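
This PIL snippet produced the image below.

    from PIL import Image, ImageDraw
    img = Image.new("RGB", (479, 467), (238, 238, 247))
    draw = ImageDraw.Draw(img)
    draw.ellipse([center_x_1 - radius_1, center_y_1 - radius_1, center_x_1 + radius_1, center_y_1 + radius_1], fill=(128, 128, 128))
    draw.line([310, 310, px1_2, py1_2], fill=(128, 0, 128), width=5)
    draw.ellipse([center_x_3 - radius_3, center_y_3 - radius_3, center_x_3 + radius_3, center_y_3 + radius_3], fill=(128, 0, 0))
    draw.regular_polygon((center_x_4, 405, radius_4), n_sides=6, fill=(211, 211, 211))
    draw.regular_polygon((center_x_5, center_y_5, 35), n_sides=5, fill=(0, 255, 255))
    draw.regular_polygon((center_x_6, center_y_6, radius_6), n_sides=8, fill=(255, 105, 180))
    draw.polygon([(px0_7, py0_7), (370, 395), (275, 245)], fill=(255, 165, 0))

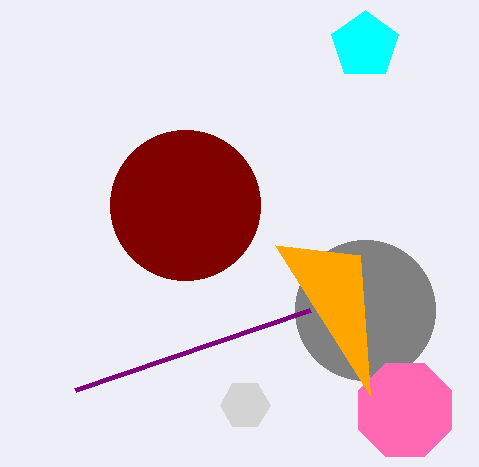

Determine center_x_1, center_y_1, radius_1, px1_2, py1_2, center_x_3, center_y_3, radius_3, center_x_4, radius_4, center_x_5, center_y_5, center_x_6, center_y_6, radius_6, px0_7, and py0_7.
center_x_1 = 365; center_y_1 = 310; radius_1 = 70; px1_2 = 75; py1_2 = 390; center_x_3 = 185; center_y_3 = 205; radius_3 = 75; center_x_4 = 245; radius_4 = 25; center_x_5 = 365; center_y_5 = 45; center_x_6 = 405; center_y_6 = 410; radius_6 = 50; px0_7 = 360; py0_7 = 255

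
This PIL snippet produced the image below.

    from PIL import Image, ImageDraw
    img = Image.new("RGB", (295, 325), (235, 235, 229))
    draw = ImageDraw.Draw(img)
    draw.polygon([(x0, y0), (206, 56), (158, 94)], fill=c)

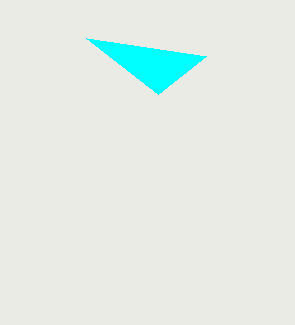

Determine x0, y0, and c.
x0 = 86; y0 = 38; c = 'cyan'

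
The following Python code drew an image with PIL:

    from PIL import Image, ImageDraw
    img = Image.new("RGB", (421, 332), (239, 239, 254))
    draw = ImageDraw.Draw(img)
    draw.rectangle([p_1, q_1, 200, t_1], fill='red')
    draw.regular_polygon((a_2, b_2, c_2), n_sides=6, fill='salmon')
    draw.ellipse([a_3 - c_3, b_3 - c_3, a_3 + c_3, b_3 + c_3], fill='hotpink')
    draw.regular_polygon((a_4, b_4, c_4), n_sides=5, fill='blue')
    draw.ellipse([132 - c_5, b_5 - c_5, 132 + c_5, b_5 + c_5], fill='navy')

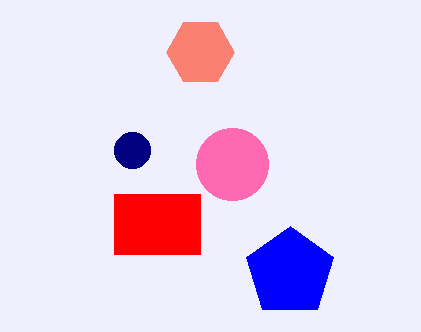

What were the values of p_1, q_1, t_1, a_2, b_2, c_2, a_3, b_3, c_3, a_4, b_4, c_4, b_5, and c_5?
p_1 = 114; q_1 = 194; t_1 = 254; a_2 = 200; b_2 = 52; c_2 = 34; a_3 = 232; b_3 = 164; c_3 = 36; a_4 = 290; b_4 = 272; c_4 = 46; b_5 = 150; c_5 = 18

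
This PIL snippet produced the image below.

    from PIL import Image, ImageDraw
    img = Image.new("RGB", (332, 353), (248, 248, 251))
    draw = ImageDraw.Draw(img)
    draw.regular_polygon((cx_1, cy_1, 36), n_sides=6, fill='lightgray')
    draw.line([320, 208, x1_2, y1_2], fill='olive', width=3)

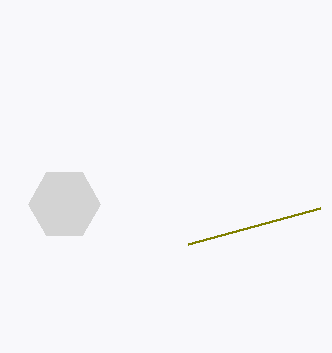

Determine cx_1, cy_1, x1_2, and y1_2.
cx_1 = 64, cy_1 = 204, x1_2 = 188, y1_2 = 244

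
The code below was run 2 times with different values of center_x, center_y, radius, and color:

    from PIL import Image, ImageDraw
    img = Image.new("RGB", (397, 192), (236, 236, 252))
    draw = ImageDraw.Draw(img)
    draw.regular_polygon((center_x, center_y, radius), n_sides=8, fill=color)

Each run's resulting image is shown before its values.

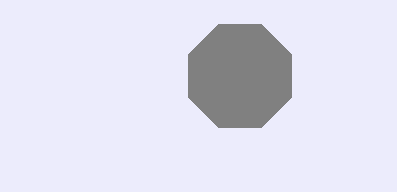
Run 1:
center_x = 240
center_y = 76
radius = 56
color = 'gray'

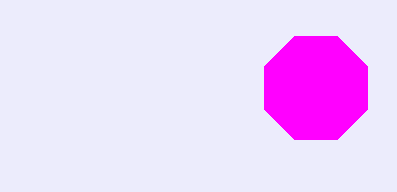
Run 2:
center_x = 316, center_y = 88, radius = 56, color = 'magenta'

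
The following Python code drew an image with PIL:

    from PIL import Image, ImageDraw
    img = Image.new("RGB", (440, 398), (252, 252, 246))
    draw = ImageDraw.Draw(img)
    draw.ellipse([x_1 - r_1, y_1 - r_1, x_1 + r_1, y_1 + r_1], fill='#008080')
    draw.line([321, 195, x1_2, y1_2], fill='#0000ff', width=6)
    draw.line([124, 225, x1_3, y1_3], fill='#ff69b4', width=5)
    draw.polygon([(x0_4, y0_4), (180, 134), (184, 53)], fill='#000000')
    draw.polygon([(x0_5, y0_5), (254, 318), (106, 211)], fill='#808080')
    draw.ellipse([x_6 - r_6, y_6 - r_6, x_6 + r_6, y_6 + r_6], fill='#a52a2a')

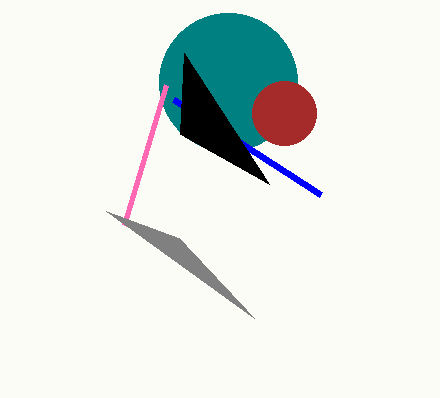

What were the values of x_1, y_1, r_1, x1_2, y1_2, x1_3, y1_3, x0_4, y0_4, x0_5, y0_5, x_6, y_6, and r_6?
x_1 = 228, y_1 = 82, r_1 = 69, x1_2 = 174, y1_2 = 100, x1_3 = 166, y1_3 = 85, x0_4 = 269, y0_4 = 184, x0_5 = 179, y0_5 = 238, x_6 = 284, y_6 = 113, r_6 = 32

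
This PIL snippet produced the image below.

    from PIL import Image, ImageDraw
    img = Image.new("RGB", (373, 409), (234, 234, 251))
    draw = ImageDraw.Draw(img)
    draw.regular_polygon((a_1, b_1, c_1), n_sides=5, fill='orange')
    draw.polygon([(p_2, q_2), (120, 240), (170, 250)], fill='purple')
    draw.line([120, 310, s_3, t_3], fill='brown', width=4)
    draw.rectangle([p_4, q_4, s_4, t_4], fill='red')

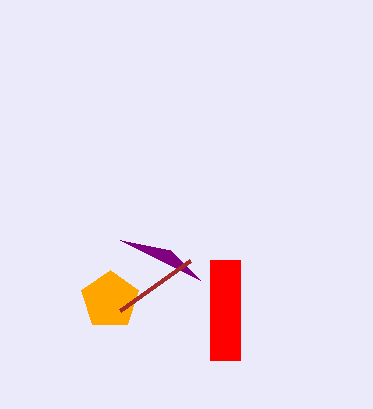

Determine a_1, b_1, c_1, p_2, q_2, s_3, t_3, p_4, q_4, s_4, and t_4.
a_1 = 110
b_1 = 300
c_1 = 30
p_2 = 200
q_2 = 280
s_3 = 190
t_3 = 260
p_4 = 210
q_4 = 260
s_4 = 240
t_4 = 360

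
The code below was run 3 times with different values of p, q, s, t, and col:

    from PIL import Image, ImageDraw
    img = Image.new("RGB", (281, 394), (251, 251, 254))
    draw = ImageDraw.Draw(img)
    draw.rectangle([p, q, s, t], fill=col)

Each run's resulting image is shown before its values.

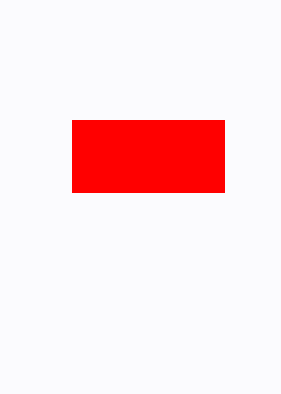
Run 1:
p = 72; q = 120; s = 224; t = 192; col = 'red'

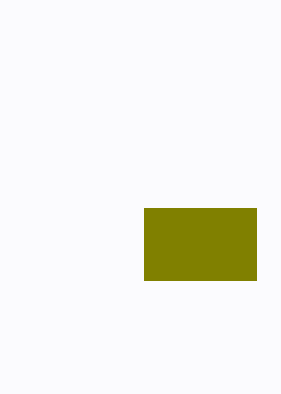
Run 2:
p = 144, q = 208, s = 256, t = 280, col = 'olive'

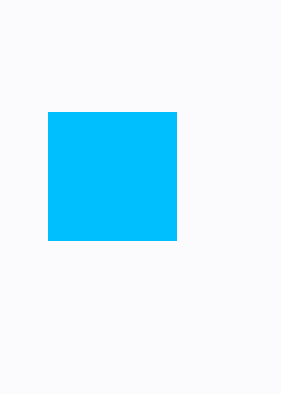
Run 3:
p = 48; q = 112; s = 176; t = 240; col = 'deepskyblue'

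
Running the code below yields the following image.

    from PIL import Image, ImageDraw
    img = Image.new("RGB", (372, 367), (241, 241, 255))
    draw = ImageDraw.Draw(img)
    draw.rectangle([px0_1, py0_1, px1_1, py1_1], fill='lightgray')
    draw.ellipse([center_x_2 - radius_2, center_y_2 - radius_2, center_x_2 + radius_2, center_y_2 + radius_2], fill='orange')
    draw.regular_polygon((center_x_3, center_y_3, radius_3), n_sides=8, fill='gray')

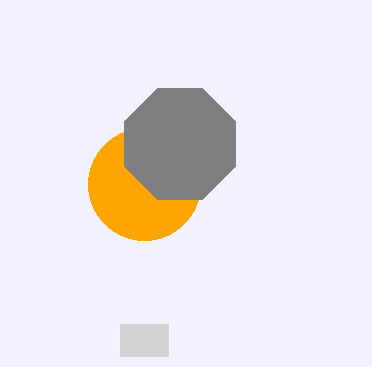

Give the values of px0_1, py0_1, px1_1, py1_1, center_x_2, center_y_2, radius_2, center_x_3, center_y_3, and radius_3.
px0_1 = 120, py0_1 = 324, px1_1 = 168, py1_1 = 356, center_x_2 = 144, center_y_2 = 184, radius_2 = 56, center_x_3 = 180, center_y_3 = 144, radius_3 = 60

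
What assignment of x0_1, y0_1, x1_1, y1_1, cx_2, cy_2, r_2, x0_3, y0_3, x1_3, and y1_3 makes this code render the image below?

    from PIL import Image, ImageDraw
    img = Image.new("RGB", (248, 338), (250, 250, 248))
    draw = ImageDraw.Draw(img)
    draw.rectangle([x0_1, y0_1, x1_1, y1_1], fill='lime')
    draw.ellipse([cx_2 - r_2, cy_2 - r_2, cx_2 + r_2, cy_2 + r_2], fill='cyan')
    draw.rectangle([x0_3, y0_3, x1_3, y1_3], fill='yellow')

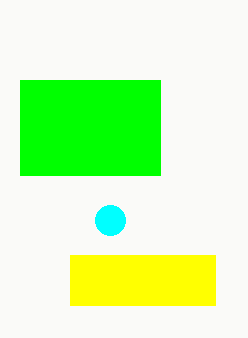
x0_1 = 20, y0_1 = 80, x1_1 = 160, y1_1 = 175, cx_2 = 110, cy_2 = 220, r_2 = 15, x0_3 = 70, y0_3 = 255, x1_3 = 215, y1_3 = 305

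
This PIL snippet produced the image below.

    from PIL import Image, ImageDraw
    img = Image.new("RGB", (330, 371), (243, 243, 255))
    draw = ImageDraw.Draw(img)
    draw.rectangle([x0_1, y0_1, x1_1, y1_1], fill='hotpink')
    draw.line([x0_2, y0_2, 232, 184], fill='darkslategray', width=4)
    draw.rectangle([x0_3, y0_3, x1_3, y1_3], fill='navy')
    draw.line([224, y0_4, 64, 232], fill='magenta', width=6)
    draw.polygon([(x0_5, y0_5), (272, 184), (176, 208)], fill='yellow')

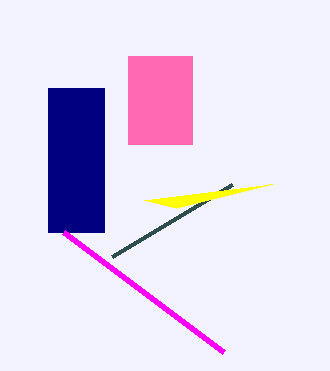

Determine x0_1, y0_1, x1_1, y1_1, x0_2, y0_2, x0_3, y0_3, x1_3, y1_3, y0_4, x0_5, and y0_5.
x0_1 = 128; y0_1 = 56; x1_1 = 192; y1_1 = 144; x0_2 = 112; y0_2 = 256; x0_3 = 48; y0_3 = 88; x1_3 = 104; y1_3 = 232; y0_4 = 352; x0_5 = 144; y0_5 = 200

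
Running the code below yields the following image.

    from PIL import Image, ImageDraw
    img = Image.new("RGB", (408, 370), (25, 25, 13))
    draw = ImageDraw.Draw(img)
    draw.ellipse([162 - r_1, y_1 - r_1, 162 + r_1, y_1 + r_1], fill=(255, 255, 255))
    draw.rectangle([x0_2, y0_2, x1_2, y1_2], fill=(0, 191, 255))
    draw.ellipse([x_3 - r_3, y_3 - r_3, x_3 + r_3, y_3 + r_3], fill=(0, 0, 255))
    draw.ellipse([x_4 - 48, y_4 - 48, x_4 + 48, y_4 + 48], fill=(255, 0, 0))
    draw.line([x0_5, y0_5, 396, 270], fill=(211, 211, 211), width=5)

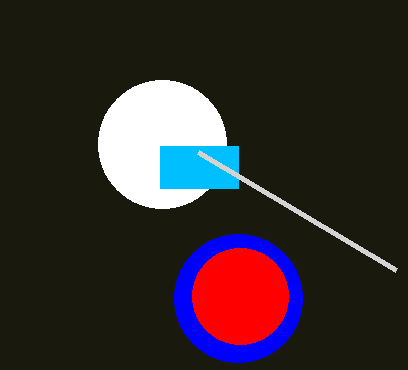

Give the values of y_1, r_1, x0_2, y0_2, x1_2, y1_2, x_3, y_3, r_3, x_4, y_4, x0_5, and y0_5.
y_1 = 144, r_1 = 64, x0_2 = 160, y0_2 = 146, x1_2 = 238, y1_2 = 188, x_3 = 238, y_3 = 298, r_3 = 64, x_4 = 240, y_4 = 296, x0_5 = 198, y0_5 = 152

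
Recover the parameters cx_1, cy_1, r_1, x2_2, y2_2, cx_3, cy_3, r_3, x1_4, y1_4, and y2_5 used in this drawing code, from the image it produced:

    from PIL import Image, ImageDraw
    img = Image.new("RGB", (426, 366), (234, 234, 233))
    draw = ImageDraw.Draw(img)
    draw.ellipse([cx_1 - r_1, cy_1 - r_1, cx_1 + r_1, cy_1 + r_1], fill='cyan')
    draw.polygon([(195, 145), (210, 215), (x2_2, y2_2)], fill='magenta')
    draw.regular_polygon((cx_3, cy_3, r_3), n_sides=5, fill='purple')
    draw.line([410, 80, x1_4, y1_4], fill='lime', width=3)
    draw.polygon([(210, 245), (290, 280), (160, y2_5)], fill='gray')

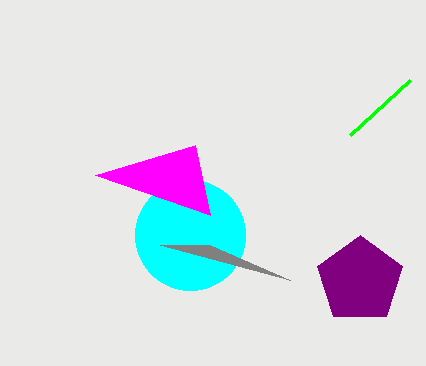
cx_1 = 190, cy_1 = 235, r_1 = 55, x2_2 = 95, y2_2 = 175, cx_3 = 360, cy_3 = 280, r_3 = 45, x1_4 = 350, y1_4 = 135, y2_5 = 245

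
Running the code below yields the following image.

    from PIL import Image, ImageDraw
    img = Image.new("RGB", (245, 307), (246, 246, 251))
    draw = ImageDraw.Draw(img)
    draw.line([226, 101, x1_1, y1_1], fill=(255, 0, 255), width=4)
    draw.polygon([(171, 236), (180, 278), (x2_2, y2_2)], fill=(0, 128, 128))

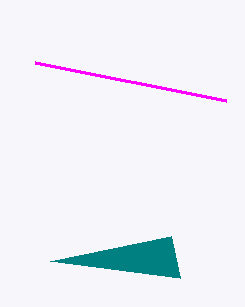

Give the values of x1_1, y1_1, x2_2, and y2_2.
x1_1 = 35; y1_1 = 63; x2_2 = 50; y2_2 = 261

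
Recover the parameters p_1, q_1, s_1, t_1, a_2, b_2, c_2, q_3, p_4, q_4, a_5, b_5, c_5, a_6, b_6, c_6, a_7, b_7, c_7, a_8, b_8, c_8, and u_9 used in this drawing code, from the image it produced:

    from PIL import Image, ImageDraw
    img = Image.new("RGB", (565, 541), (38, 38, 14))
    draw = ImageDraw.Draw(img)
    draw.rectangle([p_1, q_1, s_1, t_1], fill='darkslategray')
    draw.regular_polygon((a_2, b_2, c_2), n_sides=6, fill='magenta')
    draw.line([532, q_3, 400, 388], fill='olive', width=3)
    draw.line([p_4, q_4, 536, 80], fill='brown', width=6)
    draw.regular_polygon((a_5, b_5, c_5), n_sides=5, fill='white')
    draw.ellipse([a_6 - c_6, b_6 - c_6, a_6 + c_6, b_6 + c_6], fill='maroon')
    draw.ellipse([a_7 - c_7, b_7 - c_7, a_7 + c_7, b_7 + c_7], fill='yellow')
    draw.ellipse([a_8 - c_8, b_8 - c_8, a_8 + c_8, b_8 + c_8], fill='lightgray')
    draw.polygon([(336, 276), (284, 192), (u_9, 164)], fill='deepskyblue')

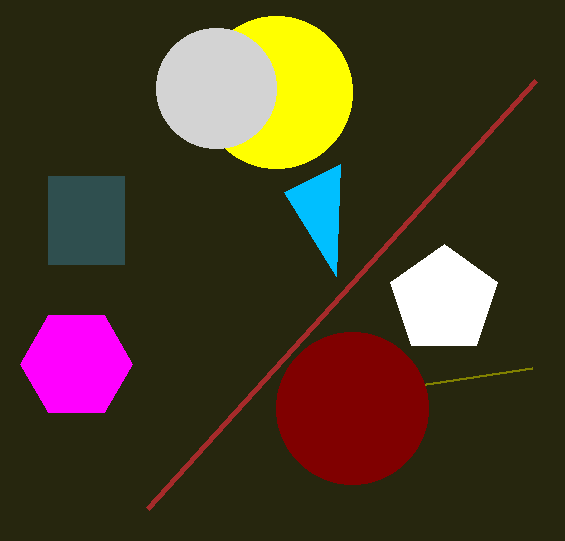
p_1 = 48; q_1 = 176; s_1 = 124; t_1 = 264; a_2 = 76; b_2 = 364; c_2 = 56; q_3 = 368; p_4 = 148; q_4 = 508; a_5 = 444; b_5 = 300; c_5 = 56; a_6 = 352; b_6 = 408; c_6 = 76; a_7 = 276; b_7 = 92; c_7 = 76; a_8 = 216; b_8 = 88; c_8 = 60; u_9 = 340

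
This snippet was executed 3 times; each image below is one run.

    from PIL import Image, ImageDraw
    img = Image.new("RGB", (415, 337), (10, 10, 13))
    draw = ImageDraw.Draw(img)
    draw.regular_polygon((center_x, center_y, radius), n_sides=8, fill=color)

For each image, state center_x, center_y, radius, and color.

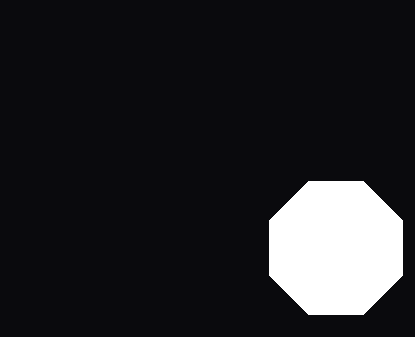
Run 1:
center_x = 336, center_y = 248, radius = 72, color = 'white'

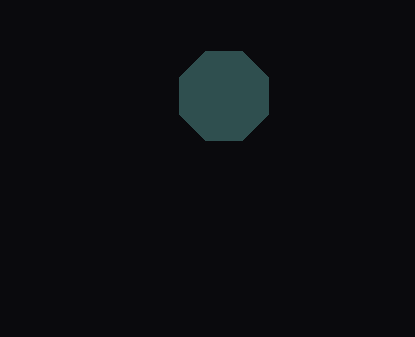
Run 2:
center_x = 224, center_y = 96, radius = 48, color = 'darkslategray'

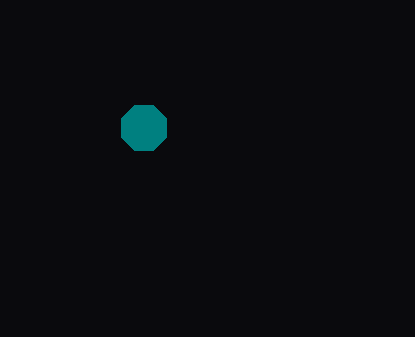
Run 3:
center_x = 144
center_y = 128
radius = 24
color = 'teal'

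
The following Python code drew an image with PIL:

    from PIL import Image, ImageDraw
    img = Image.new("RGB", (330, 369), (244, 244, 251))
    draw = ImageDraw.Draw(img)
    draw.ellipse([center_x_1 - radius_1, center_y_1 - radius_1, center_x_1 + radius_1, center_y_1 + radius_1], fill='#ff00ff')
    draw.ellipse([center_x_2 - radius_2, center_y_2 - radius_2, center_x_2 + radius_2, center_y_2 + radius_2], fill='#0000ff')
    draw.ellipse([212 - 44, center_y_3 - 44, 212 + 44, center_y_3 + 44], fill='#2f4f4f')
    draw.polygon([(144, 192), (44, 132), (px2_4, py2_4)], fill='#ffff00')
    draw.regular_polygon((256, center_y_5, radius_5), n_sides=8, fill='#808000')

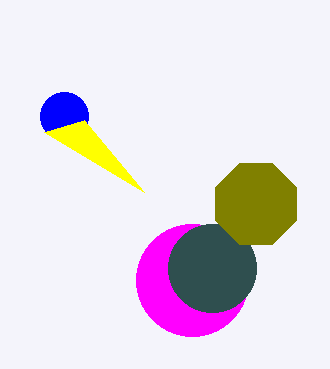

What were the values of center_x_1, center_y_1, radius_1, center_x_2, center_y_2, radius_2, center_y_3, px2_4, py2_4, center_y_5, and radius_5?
center_x_1 = 192; center_y_1 = 280; radius_1 = 56; center_x_2 = 64; center_y_2 = 116; radius_2 = 24; center_y_3 = 268; px2_4 = 84; py2_4 = 120; center_y_5 = 204; radius_5 = 44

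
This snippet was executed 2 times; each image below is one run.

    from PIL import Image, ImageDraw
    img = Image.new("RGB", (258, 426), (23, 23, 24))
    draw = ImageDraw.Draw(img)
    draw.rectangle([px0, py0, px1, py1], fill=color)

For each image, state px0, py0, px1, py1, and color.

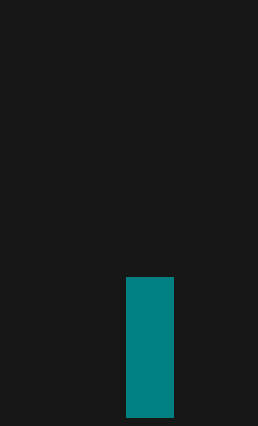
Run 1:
px0 = 126, py0 = 277, px1 = 173, py1 = 417, color = 'teal'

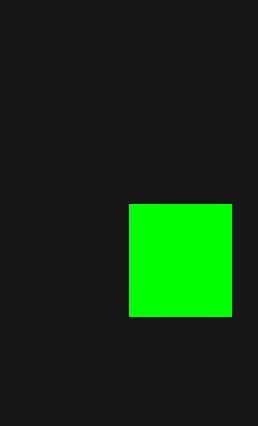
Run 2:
px0 = 129
py0 = 204
px1 = 231
py1 = 316
color = 'lime'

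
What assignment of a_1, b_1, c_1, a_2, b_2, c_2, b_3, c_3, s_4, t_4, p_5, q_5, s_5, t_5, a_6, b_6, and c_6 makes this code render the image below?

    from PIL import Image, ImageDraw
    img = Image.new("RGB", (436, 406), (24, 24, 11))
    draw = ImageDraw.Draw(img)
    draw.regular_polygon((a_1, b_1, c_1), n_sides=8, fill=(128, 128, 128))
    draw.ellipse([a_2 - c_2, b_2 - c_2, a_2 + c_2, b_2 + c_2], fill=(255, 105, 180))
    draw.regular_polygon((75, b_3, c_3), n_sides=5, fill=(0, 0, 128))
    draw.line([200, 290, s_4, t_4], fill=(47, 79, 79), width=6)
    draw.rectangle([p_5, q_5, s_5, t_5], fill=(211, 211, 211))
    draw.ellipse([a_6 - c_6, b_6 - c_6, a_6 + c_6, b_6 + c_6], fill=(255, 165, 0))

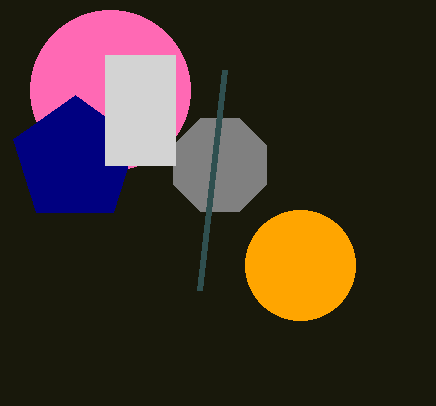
a_1 = 220
b_1 = 165
c_1 = 50
a_2 = 110
b_2 = 90
c_2 = 80
b_3 = 160
c_3 = 65
s_4 = 225
t_4 = 70
p_5 = 105
q_5 = 55
s_5 = 175
t_5 = 165
a_6 = 300
b_6 = 265
c_6 = 55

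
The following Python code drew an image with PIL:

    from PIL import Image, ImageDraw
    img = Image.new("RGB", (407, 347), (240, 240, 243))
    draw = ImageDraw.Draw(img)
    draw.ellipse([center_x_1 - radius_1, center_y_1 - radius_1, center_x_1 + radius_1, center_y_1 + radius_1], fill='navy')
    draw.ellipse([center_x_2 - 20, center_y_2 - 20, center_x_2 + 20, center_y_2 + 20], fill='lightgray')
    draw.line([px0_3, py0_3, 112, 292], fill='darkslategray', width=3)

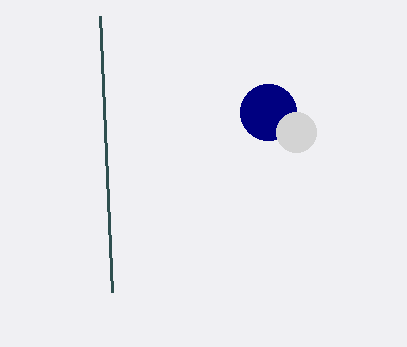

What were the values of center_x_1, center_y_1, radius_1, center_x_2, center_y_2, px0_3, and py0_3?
center_x_1 = 268, center_y_1 = 112, radius_1 = 28, center_x_2 = 296, center_y_2 = 132, px0_3 = 100, py0_3 = 16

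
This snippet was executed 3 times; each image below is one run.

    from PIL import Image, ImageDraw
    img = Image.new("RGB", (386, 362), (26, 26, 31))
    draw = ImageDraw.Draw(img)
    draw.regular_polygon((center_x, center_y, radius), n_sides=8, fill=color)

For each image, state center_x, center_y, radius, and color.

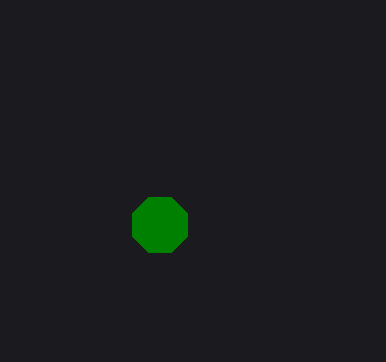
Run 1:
center_x = 160
center_y = 225
radius = 30
color = 'green'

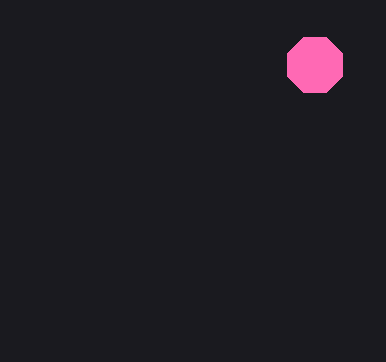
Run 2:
center_x = 315
center_y = 65
radius = 30
color = 'hotpink'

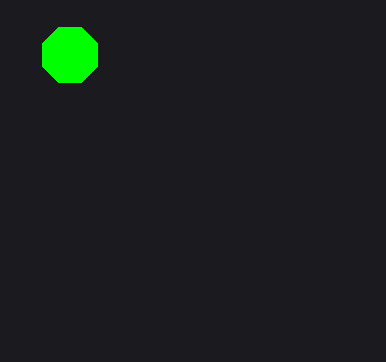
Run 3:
center_x = 70, center_y = 55, radius = 30, color = 'lime'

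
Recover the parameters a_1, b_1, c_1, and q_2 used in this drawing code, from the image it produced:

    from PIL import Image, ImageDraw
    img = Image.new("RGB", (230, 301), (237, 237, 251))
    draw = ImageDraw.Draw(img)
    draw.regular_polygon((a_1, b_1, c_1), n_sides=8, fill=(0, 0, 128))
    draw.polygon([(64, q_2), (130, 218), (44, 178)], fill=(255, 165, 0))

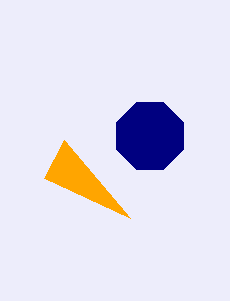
a_1 = 150; b_1 = 136; c_1 = 36; q_2 = 140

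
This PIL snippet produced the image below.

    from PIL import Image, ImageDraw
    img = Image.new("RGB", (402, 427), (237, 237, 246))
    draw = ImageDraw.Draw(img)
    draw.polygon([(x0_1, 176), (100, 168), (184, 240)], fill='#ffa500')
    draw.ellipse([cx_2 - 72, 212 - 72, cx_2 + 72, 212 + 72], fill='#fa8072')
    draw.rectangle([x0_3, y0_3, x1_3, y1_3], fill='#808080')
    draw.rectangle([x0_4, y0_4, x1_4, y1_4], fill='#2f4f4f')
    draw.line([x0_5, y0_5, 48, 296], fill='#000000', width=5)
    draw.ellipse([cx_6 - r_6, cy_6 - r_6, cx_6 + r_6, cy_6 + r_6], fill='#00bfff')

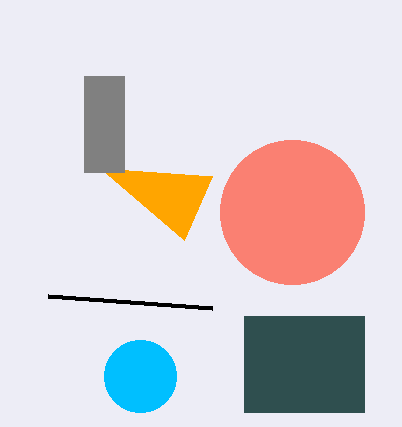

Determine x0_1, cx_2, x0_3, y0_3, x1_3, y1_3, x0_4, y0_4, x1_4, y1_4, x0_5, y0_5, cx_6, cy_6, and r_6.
x0_1 = 212, cx_2 = 292, x0_3 = 84, y0_3 = 76, x1_3 = 124, y1_3 = 172, x0_4 = 244, y0_4 = 316, x1_4 = 364, y1_4 = 412, x0_5 = 212, y0_5 = 308, cx_6 = 140, cy_6 = 376, r_6 = 36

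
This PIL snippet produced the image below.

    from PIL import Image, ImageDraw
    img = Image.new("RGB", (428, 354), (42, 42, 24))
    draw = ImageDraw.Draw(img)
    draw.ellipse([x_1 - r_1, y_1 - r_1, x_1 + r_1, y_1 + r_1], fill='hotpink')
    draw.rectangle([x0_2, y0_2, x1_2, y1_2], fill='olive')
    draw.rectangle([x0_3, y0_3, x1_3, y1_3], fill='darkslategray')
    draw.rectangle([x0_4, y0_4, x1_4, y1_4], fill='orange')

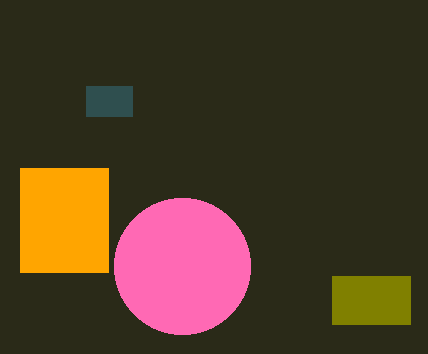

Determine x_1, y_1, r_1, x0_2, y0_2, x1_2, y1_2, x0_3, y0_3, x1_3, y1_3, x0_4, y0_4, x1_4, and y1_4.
x_1 = 182; y_1 = 266; r_1 = 68; x0_2 = 332; y0_2 = 276; x1_2 = 410; y1_2 = 324; x0_3 = 86; y0_3 = 86; x1_3 = 132; y1_3 = 116; x0_4 = 20; y0_4 = 168; x1_4 = 108; y1_4 = 272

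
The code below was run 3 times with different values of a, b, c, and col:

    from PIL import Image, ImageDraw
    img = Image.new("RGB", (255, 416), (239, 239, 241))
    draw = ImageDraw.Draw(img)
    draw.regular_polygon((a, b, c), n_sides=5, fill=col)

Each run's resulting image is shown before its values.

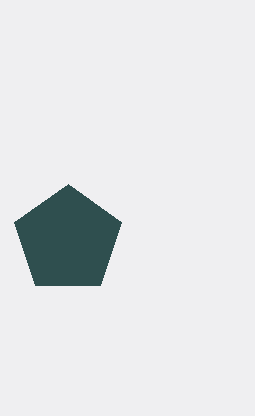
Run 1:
a = 68; b = 240; c = 56; col = 'darkslategray'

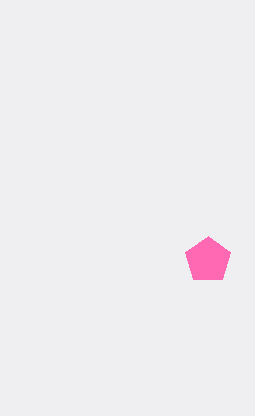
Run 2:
a = 208, b = 260, c = 24, col = 'hotpink'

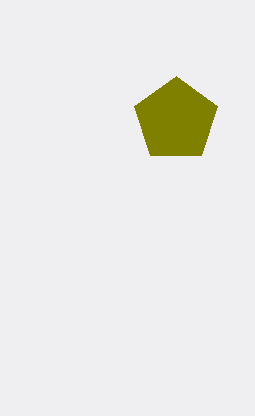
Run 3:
a = 176; b = 120; c = 44; col = 'olive'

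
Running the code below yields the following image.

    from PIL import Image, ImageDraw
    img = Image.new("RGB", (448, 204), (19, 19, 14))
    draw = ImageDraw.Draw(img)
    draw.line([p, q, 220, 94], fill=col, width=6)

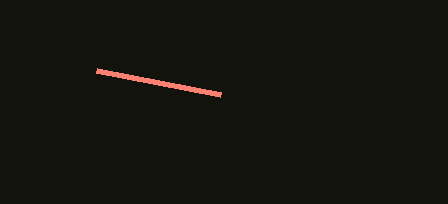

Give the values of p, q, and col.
p = 96; q = 70; col = 'salmon'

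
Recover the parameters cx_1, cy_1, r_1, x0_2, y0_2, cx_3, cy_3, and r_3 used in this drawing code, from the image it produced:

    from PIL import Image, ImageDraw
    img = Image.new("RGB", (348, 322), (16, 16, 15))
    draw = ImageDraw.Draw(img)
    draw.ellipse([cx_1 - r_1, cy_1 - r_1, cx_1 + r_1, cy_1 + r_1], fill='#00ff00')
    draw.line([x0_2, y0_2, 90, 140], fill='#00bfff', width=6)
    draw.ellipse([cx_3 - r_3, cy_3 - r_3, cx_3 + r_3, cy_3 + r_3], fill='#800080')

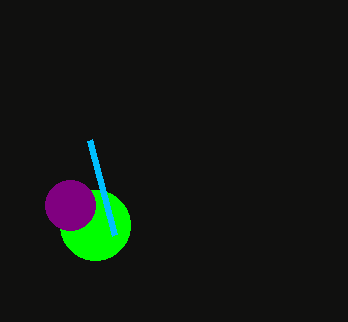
cx_1 = 95, cy_1 = 225, r_1 = 35, x0_2 = 115, y0_2 = 235, cx_3 = 70, cy_3 = 205, r_3 = 25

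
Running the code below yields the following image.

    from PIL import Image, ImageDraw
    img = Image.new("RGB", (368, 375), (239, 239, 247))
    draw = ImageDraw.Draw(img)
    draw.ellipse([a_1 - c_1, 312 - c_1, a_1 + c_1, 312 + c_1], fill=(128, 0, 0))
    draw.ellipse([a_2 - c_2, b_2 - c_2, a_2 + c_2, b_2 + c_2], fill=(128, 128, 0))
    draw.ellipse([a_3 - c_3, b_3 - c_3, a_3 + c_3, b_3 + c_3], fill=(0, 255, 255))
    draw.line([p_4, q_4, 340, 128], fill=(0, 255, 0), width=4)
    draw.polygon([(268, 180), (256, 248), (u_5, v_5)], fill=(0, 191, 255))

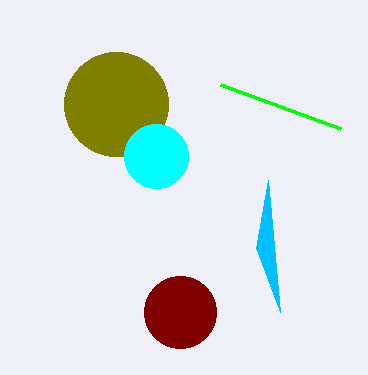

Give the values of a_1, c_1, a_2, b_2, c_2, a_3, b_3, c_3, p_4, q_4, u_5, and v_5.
a_1 = 180; c_1 = 36; a_2 = 116; b_2 = 104; c_2 = 52; a_3 = 156; b_3 = 156; c_3 = 32; p_4 = 220; q_4 = 84; u_5 = 280; v_5 = 312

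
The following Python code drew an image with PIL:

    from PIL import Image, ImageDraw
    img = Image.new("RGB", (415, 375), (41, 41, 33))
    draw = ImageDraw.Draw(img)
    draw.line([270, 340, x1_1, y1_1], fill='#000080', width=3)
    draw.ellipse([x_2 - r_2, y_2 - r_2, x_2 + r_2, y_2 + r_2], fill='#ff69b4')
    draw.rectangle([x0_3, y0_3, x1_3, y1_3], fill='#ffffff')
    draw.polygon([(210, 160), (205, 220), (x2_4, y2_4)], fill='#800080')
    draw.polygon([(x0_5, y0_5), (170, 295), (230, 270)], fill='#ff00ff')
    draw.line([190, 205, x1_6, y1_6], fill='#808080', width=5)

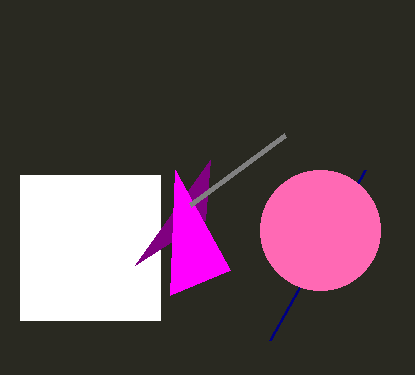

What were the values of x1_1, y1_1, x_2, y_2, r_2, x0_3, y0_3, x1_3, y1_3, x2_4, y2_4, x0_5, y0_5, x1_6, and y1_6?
x1_1 = 365; y1_1 = 170; x_2 = 320; y_2 = 230; r_2 = 60; x0_3 = 20; y0_3 = 175; x1_3 = 160; y1_3 = 320; x2_4 = 135; y2_4 = 265; x0_5 = 175; y0_5 = 170; x1_6 = 285; y1_6 = 135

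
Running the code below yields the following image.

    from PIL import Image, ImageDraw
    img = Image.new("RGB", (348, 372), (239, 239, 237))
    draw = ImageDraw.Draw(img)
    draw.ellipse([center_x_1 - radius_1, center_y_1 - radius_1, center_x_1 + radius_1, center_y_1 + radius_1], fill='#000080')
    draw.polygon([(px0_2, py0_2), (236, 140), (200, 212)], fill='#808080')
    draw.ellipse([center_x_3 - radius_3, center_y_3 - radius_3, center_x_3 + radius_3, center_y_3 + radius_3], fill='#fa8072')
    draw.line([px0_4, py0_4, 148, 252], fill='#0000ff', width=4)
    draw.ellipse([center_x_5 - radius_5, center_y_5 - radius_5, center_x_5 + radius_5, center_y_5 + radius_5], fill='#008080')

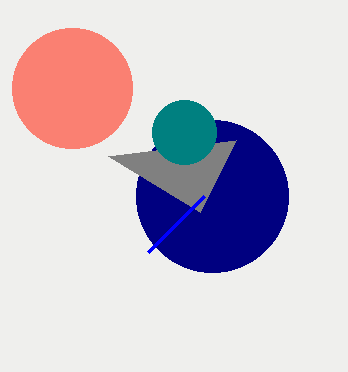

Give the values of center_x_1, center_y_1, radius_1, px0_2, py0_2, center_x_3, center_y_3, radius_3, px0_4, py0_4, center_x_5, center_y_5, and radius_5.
center_x_1 = 212, center_y_1 = 196, radius_1 = 76, px0_2 = 108, py0_2 = 156, center_x_3 = 72, center_y_3 = 88, radius_3 = 60, px0_4 = 204, py0_4 = 196, center_x_5 = 184, center_y_5 = 132, radius_5 = 32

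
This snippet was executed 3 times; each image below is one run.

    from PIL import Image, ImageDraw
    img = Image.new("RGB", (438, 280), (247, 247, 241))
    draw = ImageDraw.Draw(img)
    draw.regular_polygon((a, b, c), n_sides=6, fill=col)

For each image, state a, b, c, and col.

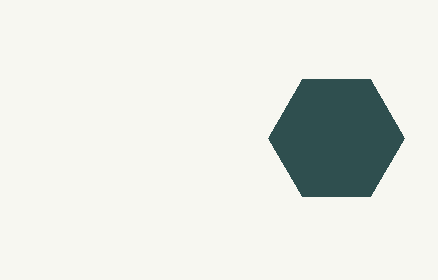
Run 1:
a = 336; b = 138; c = 68; col = 'darkslategray'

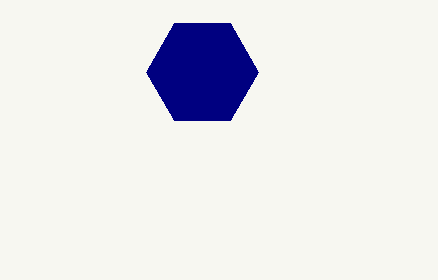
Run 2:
a = 202; b = 72; c = 56; col = 'navy'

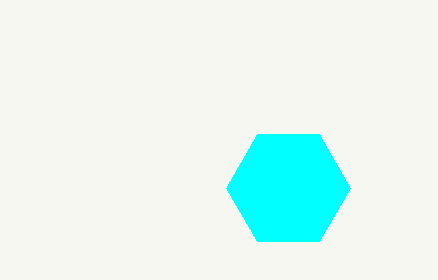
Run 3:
a = 288, b = 188, c = 62, col = 'cyan'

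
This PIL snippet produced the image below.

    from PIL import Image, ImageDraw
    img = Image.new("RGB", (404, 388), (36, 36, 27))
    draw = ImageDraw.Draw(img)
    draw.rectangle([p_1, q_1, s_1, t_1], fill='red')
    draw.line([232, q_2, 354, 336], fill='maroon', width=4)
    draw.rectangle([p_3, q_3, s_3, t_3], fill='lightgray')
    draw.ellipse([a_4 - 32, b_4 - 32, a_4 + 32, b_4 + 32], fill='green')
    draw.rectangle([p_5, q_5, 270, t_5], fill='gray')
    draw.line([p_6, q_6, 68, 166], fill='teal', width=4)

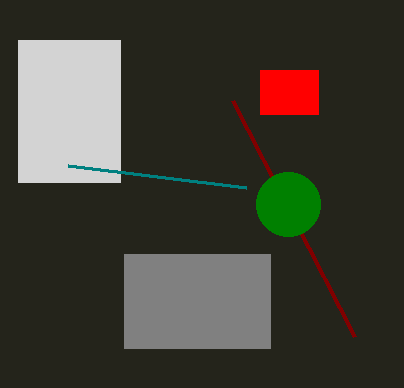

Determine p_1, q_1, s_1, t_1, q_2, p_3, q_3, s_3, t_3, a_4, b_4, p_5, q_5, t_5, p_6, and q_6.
p_1 = 260
q_1 = 70
s_1 = 318
t_1 = 114
q_2 = 100
p_3 = 18
q_3 = 40
s_3 = 120
t_3 = 182
a_4 = 288
b_4 = 204
p_5 = 124
q_5 = 254
t_5 = 348
p_6 = 246
q_6 = 188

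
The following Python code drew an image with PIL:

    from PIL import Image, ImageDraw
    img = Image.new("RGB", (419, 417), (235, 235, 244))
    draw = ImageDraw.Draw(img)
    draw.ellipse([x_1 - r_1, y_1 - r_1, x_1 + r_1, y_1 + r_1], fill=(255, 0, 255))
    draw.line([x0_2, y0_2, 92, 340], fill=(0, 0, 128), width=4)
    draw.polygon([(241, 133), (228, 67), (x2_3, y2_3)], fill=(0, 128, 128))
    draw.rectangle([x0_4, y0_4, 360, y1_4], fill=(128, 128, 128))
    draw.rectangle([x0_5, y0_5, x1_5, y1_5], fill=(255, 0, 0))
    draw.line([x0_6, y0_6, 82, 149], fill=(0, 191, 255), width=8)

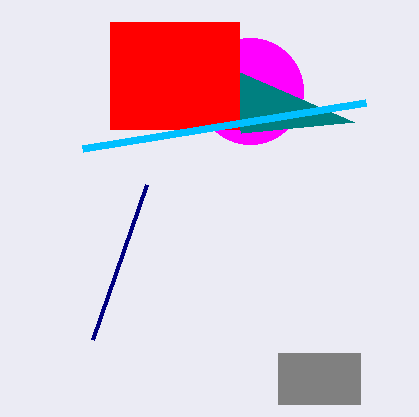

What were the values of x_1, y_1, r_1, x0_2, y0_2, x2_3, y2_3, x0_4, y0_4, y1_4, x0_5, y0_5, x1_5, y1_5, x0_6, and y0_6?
x_1 = 250, y_1 = 91, r_1 = 53, x0_2 = 146, y0_2 = 185, x2_3 = 354, y2_3 = 122, x0_4 = 278, y0_4 = 353, y1_4 = 404, x0_5 = 110, y0_5 = 22, x1_5 = 239, y1_5 = 129, x0_6 = 365, y0_6 = 103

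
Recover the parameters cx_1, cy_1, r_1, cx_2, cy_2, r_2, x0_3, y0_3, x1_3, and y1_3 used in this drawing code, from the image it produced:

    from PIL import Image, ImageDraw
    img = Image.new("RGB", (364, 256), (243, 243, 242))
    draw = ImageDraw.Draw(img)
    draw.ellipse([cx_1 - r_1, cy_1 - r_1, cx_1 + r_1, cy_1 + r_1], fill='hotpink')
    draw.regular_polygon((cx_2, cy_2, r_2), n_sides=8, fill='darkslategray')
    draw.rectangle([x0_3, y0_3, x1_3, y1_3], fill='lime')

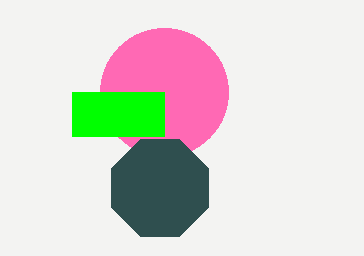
cx_1 = 164
cy_1 = 92
r_1 = 64
cx_2 = 160
cy_2 = 188
r_2 = 52
x0_3 = 72
y0_3 = 92
x1_3 = 164
y1_3 = 136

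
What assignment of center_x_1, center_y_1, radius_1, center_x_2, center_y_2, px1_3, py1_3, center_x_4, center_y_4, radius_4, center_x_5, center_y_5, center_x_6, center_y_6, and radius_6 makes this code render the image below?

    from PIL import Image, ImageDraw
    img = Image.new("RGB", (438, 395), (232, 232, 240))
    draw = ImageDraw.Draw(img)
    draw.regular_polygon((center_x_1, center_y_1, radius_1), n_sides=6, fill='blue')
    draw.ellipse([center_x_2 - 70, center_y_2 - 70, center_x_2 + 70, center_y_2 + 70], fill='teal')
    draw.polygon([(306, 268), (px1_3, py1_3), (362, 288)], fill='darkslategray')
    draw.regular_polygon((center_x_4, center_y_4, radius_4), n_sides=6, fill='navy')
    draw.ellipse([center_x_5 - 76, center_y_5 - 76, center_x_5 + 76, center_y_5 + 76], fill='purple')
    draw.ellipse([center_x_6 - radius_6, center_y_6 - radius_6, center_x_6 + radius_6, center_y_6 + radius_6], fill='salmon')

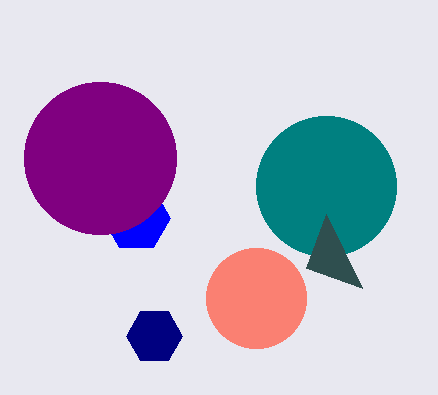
center_x_1 = 136; center_y_1 = 218; radius_1 = 34; center_x_2 = 326; center_y_2 = 186; px1_3 = 326; py1_3 = 214; center_x_4 = 154; center_y_4 = 336; radius_4 = 28; center_x_5 = 100; center_y_5 = 158; center_x_6 = 256; center_y_6 = 298; radius_6 = 50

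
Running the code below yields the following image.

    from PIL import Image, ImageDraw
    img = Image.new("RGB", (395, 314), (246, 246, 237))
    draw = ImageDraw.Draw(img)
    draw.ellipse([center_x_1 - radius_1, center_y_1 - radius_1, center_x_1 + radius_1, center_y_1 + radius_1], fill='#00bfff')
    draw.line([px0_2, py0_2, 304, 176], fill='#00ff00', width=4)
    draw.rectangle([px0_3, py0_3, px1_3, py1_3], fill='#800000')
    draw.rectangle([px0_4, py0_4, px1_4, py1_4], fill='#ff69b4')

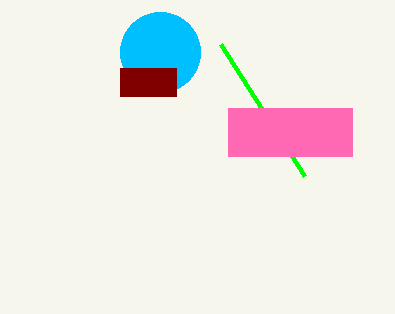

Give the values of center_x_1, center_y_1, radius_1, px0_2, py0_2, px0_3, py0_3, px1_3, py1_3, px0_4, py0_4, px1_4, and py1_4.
center_x_1 = 160
center_y_1 = 52
radius_1 = 40
px0_2 = 220
py0_2 = 44
px0_3 = 120
py0_3 = 68
px1_3 = 176
py1_3 = 96
px0_4 = 228
py0_4 = 108
px1_4 = 352
py1_4 = 156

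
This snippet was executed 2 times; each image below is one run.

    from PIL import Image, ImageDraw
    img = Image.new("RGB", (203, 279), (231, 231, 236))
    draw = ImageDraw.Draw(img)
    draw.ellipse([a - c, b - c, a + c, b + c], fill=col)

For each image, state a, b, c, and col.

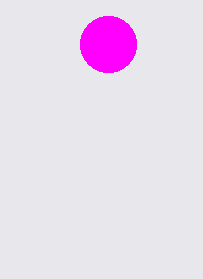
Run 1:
a = 108; b = 44; c = 28; col = 'magenta'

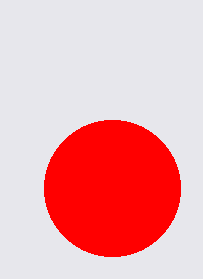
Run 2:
a = 112, b = 188, c = 68, col = 'red'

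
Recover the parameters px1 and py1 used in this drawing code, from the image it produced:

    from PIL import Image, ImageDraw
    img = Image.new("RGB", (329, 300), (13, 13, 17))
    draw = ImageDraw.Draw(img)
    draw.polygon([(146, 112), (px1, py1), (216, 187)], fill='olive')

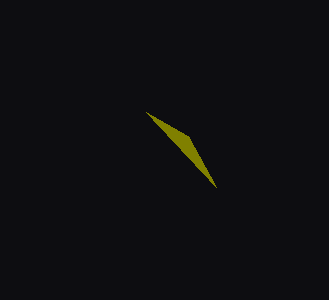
px1 = 188, py1 = 136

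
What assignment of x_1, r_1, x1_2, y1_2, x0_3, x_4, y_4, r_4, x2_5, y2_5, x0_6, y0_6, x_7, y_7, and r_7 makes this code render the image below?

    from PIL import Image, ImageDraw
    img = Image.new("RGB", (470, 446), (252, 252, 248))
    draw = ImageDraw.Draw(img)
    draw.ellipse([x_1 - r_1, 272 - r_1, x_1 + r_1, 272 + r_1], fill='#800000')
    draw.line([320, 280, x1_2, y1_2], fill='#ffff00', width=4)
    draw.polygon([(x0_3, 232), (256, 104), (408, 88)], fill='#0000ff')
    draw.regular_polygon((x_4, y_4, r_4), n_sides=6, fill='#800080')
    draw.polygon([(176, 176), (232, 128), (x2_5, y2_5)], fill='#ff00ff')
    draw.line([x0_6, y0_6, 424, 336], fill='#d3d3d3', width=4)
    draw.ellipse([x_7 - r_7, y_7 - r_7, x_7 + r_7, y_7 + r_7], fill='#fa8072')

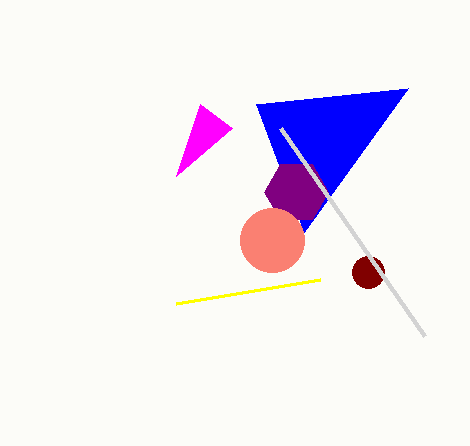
x_1 = 368; r_1 = 16; x1_2 = 176; y1_2 = 304; x0_3 = 304; x_4 = 296; y_4 = 192; r_4 = 32; x2_5 = 200; y2_5 = 104; x0_6 = 280; y0_6 = 128; x_7 = 272; y_7 = 240; r_7 = 32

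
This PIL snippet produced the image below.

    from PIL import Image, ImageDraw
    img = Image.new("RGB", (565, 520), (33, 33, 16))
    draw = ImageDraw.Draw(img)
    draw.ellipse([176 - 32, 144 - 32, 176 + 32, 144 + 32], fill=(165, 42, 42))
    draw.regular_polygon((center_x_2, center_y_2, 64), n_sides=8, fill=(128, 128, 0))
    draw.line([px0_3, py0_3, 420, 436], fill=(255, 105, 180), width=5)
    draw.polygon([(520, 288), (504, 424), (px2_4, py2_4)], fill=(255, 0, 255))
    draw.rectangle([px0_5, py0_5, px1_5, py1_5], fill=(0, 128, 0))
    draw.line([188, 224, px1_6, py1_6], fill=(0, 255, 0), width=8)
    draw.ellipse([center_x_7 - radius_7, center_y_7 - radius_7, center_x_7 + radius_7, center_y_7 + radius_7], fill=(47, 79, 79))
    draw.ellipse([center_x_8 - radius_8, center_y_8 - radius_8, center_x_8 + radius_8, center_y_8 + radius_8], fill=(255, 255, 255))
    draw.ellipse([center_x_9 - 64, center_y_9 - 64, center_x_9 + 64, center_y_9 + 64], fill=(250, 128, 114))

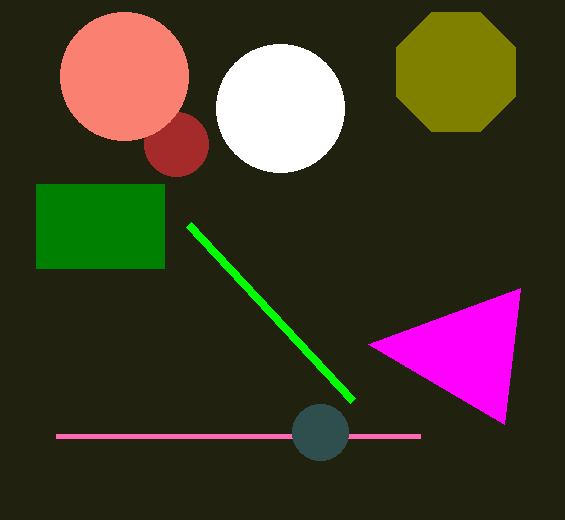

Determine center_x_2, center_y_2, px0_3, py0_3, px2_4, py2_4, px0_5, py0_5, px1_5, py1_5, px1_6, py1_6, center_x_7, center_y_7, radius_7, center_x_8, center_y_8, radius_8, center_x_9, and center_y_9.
center_x_2 = 456
center_y_2 = 72
px0_3 = 56
py0_3 = 436
px2_4 = 368
py2_4 = 344
px0_5 = 36
py0_5 = 184
px1_5 = 164
py1_5 = 268
px1_6 = 352
py1_6 = 400
center_x_7 = 320
center_y_7 = 432
radius_7 = 28
center_x_8 = 280
center_y_8 = 108
radius_8 = 64
center_x_9 = 124
center_y_9 = 76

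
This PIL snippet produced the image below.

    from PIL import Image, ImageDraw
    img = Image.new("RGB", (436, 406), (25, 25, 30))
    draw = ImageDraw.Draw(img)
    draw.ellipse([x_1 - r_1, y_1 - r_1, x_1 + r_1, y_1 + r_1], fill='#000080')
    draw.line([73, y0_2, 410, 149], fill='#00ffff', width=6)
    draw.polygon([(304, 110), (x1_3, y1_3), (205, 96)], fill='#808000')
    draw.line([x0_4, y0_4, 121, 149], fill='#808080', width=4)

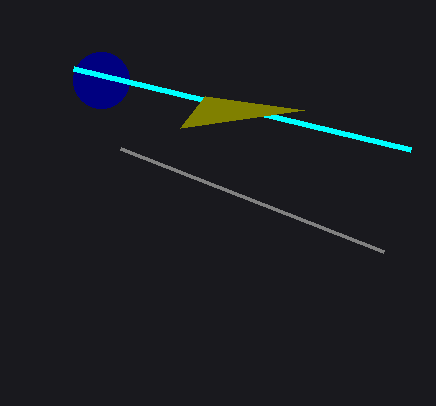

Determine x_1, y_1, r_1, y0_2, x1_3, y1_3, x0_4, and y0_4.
x_1 = 101; y_1 = 80; r_1 = 28; y0_2 = 68; x1_3 = 180; y1_3 = 128; x0_4 = 384; y0_4 = 252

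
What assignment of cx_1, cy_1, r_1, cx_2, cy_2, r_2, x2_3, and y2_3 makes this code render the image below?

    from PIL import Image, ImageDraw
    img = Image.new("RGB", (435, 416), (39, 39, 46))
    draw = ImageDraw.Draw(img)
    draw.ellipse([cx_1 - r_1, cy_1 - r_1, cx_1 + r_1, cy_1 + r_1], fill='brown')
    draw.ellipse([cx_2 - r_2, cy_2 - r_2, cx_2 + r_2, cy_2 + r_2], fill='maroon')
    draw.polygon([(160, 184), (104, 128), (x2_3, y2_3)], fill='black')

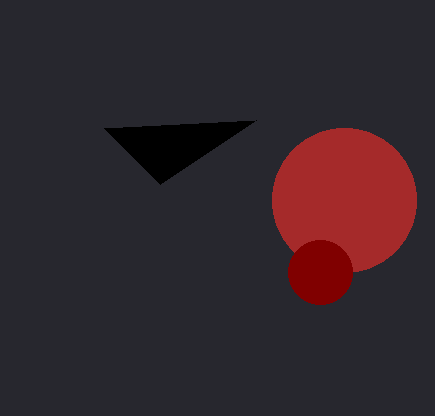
cx_1 = 344, cy_1 = 200, r_1 = 72, cx_2 = 320, cy_2 = 272, r_2 = 32, x2_3 = 256, y2_3 = 120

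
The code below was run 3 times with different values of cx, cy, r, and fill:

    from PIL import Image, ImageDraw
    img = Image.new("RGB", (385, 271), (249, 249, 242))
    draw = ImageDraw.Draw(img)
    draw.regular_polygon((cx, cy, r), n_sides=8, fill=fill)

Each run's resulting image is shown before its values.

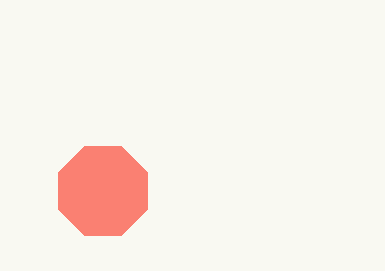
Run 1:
cx = 103; cy = 191; r = 48; fill = 'salmon'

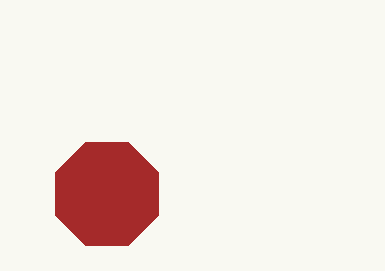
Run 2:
cx = 107, cy = 194, r = 56, fill = 'brown'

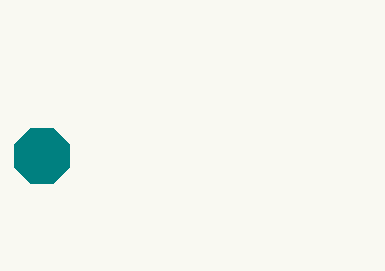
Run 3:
cx = 42
cy = 156
r = 30
fill = 'teal'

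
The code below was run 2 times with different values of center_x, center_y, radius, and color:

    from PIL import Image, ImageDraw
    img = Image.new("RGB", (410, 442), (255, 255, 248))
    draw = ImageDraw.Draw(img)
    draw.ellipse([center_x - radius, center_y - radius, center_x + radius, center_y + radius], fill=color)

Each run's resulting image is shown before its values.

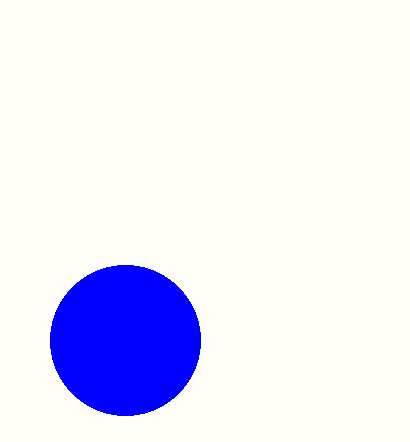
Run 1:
center_x = 125; center_y = 340; radius = 75; color = 'blue'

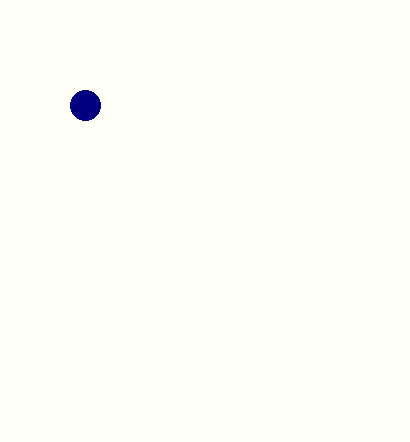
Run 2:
center_x = 85, center_y = 105, radius = 15, color = 'navy'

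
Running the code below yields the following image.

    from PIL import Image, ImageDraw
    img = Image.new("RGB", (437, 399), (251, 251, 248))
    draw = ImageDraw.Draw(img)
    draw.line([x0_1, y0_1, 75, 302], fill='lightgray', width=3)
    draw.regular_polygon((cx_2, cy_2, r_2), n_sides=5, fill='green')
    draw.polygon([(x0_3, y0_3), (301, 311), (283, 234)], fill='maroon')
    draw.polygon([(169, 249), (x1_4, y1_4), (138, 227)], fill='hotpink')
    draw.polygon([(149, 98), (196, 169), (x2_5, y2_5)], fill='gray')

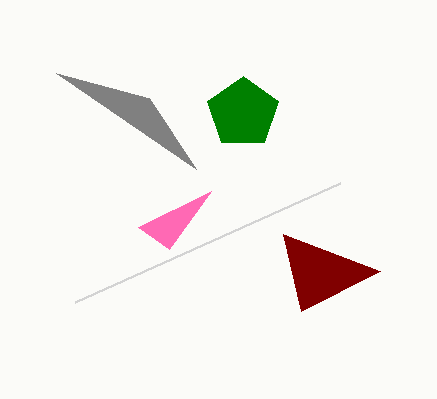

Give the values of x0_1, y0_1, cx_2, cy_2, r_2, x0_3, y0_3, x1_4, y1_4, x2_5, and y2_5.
x0_1 = 340
y0_1 = 183
cx_2 = 243
cy_2 = 113
r_2 = 37
x0_3 = 380
y0_3 = 271
x1_4 = 211
y1_4 = 191
x2_5 = 56
y2_5 = 73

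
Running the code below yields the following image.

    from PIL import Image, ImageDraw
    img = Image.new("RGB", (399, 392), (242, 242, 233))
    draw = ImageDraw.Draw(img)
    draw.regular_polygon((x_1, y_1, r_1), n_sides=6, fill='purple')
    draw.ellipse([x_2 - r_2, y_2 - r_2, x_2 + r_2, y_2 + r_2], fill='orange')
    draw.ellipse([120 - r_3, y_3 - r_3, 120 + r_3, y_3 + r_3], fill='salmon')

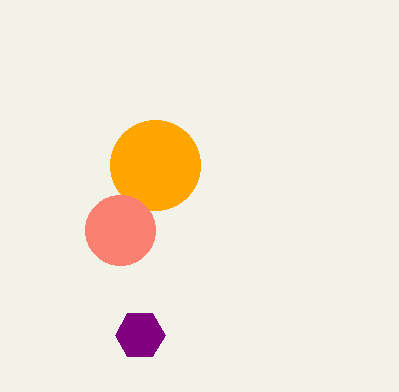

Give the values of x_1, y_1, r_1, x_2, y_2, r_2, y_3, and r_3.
x_1 = 140
y_1 = 335
r_1 = 25
x_2 = 155
y_2 = 165
r_2 = 45
y_3 = 230
r_3 = 35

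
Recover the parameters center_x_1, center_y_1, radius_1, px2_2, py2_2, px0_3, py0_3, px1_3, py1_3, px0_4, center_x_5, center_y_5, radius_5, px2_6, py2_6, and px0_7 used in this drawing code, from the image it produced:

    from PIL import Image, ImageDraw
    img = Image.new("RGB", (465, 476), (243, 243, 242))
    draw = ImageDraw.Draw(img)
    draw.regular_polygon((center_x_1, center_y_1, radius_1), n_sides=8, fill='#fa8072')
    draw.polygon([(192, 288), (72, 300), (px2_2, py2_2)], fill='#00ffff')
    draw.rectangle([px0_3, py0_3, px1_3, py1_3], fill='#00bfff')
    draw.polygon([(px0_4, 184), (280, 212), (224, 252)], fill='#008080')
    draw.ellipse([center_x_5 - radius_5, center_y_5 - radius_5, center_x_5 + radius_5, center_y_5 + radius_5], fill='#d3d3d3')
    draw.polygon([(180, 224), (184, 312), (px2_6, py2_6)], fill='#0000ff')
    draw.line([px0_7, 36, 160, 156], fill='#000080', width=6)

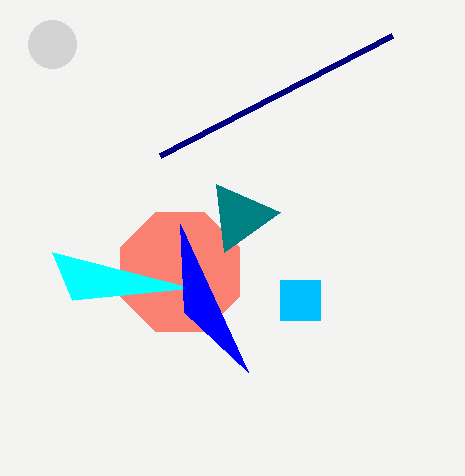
center_x_1 = 180; center_y_1 = 272; radius_1 = 64; px2_2 = 52; py2_2 = 252; px0_3 = 280; py0_3 = 280; px1_3 = 320; py1_3 = 320; px0_4 = 216; center_x_5 = 52; center_y_5 = 44; radius_5 = 24; px2_6 = 248; py2_6 = 372; px0_7 = 392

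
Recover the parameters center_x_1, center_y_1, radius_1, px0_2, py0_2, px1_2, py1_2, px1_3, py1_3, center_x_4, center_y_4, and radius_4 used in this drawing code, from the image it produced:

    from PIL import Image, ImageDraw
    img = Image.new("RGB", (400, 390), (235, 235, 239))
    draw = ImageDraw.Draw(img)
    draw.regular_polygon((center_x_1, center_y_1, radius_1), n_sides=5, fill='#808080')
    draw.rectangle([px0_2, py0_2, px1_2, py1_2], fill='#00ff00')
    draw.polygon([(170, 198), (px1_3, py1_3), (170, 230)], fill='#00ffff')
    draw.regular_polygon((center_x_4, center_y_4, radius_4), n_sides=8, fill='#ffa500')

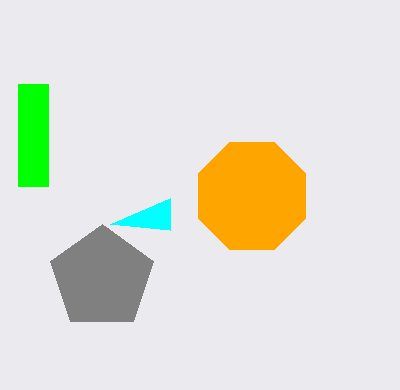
center_x_1 = 102, center_y_1 = 278, radius_1 = 54, px0_2 = 18, py0_2 = 84, px1_2 = 48, py1_2 = 186, px1_3 = 110, py1_3 = 224, center_x_4 = 252, center_y_4 = 196, radius_4 = 58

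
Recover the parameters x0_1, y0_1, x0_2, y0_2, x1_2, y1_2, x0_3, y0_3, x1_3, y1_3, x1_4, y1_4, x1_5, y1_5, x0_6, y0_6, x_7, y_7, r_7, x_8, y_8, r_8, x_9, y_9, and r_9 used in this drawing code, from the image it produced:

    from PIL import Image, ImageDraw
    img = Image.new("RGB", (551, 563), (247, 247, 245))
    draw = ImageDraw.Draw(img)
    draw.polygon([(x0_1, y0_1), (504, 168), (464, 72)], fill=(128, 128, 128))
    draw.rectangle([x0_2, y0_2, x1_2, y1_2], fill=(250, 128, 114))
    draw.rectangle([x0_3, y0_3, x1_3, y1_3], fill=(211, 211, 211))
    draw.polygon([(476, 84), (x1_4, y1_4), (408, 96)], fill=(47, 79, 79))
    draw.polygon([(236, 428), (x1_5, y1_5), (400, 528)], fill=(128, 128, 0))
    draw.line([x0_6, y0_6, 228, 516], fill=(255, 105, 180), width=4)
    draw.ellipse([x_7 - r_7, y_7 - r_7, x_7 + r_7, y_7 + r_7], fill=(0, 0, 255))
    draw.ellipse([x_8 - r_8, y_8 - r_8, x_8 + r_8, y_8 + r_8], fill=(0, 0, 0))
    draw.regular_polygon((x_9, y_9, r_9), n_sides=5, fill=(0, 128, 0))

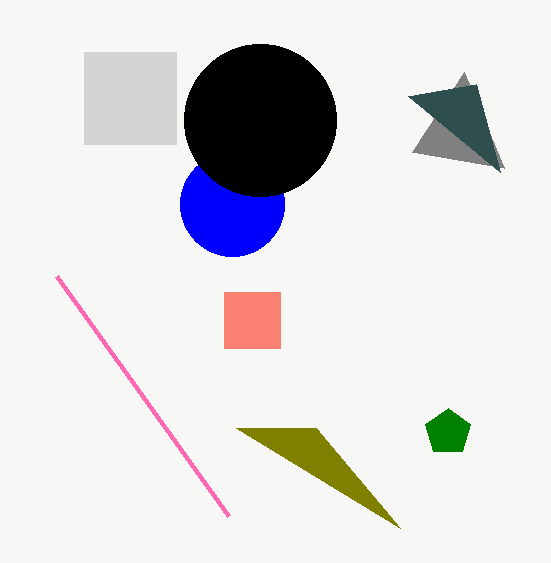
x0_1 = 412, y0_1 = 152, x0_2 = 224, y0_2 = 292, x1_2 = 280, y1_2 = 348, x0_3 = 84, y0_3 = 52, x1_3 = 176, y1_3 = 144, x1_4 = 500, y1_4 = 172, x1_5 = 316, y1_5 = 428, x0_6 = 56, y0_6 = 276, x_7 = 232, y_7 = 204, r_7 = 52, x_8 = 260, y_8 = 120, r_8 = 76, x_9 = 448, y_9 = 432, r_9 = 24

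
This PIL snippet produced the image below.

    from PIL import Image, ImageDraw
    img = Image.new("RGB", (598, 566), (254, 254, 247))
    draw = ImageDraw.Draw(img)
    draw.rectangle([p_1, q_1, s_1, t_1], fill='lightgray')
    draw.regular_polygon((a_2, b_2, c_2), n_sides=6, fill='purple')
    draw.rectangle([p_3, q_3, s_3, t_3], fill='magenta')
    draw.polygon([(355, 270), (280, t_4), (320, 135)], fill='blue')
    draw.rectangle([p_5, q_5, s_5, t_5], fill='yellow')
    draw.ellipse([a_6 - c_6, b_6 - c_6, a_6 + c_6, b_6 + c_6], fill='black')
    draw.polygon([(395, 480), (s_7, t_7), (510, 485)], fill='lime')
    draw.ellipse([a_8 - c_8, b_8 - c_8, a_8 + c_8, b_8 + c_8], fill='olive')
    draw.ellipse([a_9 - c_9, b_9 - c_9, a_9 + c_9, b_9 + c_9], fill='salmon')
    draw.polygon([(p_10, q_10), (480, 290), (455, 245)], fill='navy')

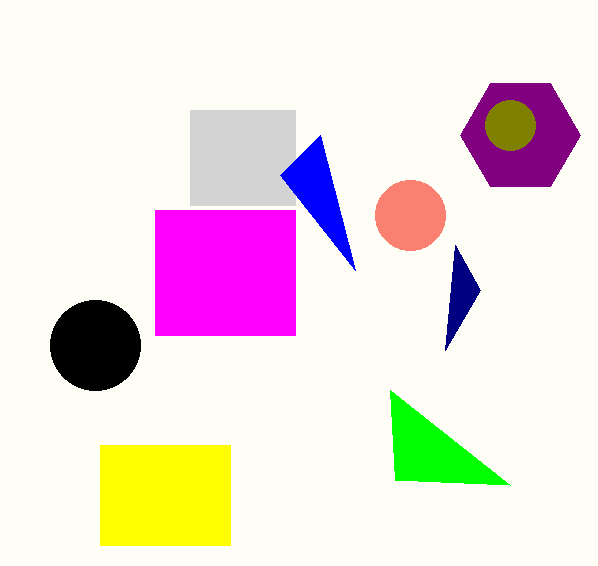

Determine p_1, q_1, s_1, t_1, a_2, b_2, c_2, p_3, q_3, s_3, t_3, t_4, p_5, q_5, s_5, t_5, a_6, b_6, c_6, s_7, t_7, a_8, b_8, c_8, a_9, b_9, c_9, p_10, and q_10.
p_1 = 190, q_1 = 110, s_1 = 295, t_1 = 205, a_2 = 520, b_2 = 135, c_2 = 60, p_3 = 155, q_3 = 210, s_3 = 295, t_3 = 335, t_4 = 175, p_5 = 100, q_5 = 445, s_5 = 230, t_5 = 545, a_6 = 95, b_6 = 345, c_6 = 45, s_7 = 390, t_7 = 390, a_8 = 510, b_8 = 125, c_8 = 25, a_9 = 410, b_9 = 215, c_9 = 35, p_10 = 445, q_10 = 350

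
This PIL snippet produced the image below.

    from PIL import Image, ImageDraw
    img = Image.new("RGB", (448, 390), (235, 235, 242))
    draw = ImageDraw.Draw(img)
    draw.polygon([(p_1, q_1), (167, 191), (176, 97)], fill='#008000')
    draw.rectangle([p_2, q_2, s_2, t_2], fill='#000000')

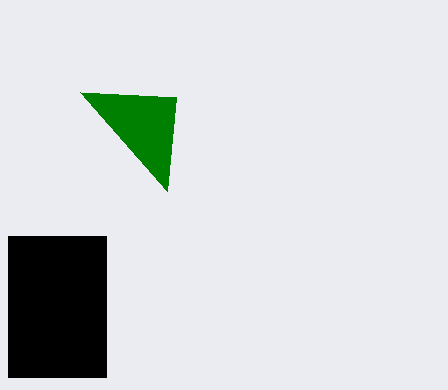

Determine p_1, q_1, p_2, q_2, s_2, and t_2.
p_1 = 80, q_1 = 92, p_2 = 8, q_2 = 236, s_2 = 106, t_2 = 377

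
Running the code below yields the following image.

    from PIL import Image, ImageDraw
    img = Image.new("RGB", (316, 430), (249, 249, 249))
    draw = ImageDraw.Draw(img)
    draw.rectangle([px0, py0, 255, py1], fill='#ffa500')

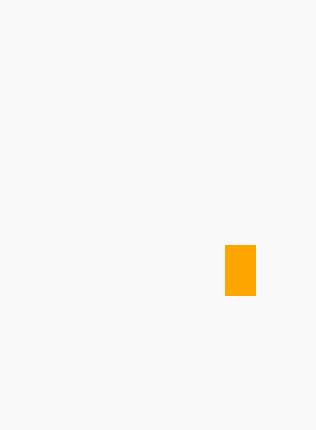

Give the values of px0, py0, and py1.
px0 = 225
py0 = 245
py1 = 295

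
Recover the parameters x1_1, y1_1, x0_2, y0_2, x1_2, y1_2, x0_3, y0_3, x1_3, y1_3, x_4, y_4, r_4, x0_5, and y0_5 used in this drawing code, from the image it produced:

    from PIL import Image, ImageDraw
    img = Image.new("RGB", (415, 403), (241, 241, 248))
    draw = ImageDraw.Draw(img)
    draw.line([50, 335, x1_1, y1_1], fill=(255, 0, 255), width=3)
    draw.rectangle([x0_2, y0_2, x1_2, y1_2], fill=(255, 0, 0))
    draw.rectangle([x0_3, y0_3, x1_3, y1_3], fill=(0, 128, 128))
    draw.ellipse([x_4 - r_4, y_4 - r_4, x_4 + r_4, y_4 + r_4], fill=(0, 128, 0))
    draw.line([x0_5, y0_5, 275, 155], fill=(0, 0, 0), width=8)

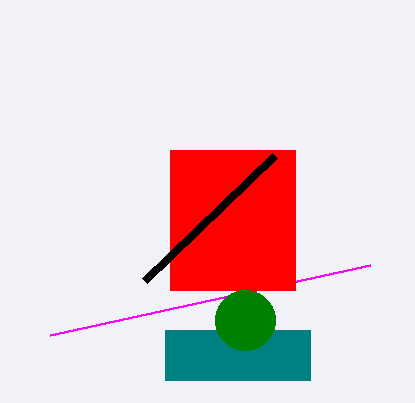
x1_1 = 370
y1_1 = 265
x0_2 = 170
y0_2 = 150
x1_2 = 295
y1_2 = 290
x0_3 = 165
y0_3 = 330
x1_3 = 310
y1_3 = 380
x_4 = 245
y_4 = 320
r_4 = 30
x0_5 = 145
y0_5 = 280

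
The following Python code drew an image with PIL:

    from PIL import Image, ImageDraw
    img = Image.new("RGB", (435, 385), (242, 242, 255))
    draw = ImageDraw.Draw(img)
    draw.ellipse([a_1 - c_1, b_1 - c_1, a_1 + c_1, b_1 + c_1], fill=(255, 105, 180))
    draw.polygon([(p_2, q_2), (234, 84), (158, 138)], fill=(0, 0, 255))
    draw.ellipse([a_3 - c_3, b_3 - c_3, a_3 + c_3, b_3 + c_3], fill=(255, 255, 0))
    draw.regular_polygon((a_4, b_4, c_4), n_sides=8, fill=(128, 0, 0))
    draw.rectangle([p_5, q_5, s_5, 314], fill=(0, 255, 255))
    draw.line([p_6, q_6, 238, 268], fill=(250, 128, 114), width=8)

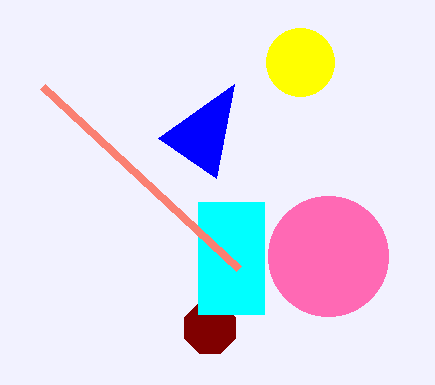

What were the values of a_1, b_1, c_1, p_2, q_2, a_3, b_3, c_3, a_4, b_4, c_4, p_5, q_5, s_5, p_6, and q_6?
a_1 = 328, b_1 = 256, c_1 = 60, p_2 = 216, q_2 = 178, a_3 = 300, b_3 = 62, c_3 = 34, a_4 = 210, b_4 = 328, c_4 = 28, p_5 = 198, q_5 = 202, s_5 = 264, p_6 = 42, q_6 = 86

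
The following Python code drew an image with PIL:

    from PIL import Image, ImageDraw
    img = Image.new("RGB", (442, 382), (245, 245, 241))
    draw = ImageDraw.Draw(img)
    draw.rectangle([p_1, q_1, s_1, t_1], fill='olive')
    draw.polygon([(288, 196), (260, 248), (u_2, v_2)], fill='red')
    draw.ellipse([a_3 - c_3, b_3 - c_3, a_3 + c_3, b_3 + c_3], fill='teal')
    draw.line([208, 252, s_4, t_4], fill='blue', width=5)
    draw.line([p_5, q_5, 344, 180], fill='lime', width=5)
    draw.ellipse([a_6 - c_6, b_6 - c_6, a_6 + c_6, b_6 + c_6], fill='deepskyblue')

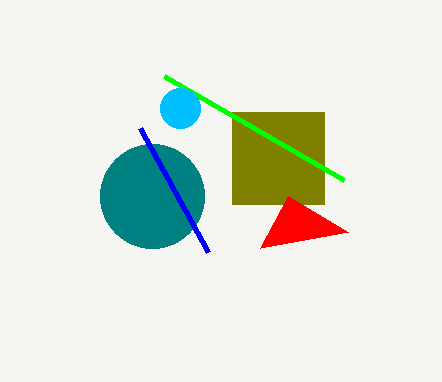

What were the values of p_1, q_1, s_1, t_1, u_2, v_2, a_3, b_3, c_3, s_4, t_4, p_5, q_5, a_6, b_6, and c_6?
p_1 = 232, q_1 = 112, s_1 = 324, t_1 = 204, u_2 = 348, v_2 = 232, a_3 = 152, b_3 = 196, c_3 = 52, s_4 = 140, t_4 = 128, p_5 = 164, q_5 = 76, a_6 = 180, b_6 = 108, c_6 = 20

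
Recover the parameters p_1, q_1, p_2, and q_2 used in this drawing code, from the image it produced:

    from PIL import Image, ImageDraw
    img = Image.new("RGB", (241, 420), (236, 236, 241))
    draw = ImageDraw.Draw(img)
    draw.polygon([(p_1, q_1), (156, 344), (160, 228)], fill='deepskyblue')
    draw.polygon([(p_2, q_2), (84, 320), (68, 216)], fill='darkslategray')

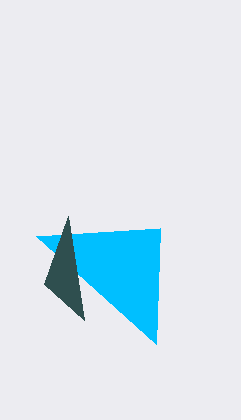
p_1 = 36, q_1 = 236, p_2 = 44, q_2 = 284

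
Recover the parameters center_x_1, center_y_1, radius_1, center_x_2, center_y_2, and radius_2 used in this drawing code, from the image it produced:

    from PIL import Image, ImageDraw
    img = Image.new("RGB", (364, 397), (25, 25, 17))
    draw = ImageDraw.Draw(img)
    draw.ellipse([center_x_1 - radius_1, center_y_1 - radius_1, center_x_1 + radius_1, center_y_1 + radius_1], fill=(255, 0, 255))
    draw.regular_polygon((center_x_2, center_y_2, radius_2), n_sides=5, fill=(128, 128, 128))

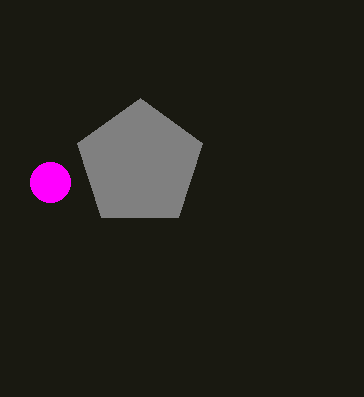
center_x_1 = 50
center_y_1 = 182
radius_1 = 20
center_x_2 = 140
center_y_2 = 164
radius_2 = 66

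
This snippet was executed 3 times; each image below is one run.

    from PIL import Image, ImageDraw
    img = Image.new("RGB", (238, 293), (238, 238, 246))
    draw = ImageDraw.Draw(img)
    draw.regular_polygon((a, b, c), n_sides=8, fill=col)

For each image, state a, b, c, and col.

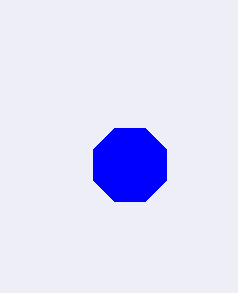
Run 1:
a = 130, b = 165, c = 40, col = 'blue'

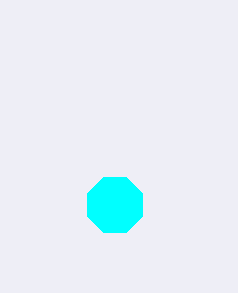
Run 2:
a = 115
b = 205
c = 30
col = 'cyan'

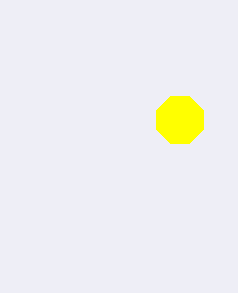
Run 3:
a = 180; b = 120; c = 25; col = 'yellow'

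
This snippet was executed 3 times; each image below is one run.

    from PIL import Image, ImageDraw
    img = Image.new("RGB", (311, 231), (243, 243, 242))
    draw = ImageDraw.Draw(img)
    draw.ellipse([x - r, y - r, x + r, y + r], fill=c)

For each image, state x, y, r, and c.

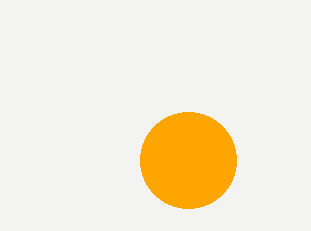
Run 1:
x = 188; y = 160; r = 48; c = 'orange'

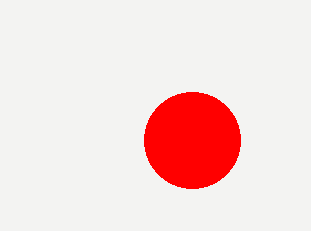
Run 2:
x = 192
y = 140
r = 48
c = 'red'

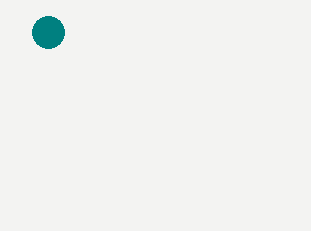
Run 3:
x = 48
y = 32
r = 16
c = 'teal'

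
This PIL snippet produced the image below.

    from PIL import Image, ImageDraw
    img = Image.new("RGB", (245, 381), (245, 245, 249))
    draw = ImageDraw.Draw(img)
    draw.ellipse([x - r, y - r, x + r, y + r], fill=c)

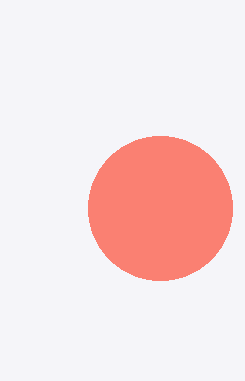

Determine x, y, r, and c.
x = 160, y = 208, r = 72, c = 'salmon'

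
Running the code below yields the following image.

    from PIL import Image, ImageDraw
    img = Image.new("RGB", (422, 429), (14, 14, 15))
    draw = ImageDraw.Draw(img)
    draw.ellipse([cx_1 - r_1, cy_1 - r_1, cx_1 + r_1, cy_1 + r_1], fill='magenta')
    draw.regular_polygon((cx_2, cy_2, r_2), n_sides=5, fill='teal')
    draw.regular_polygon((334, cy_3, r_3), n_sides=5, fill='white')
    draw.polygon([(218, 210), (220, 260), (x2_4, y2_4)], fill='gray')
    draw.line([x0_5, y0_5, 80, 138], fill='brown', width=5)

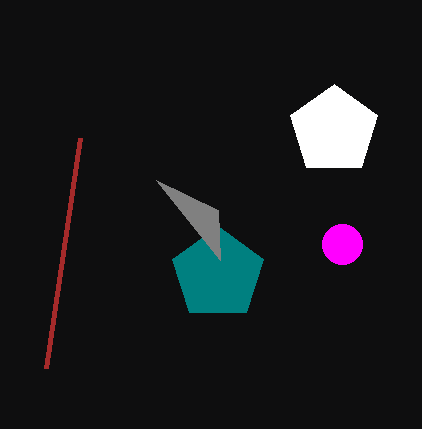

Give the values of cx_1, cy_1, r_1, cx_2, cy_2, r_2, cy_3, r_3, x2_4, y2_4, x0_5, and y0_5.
cx_1 = 342, cy_1 = 244, r_1 = 20, cx_2 = 218, cy_2 = 274, r_2 = 48, cy_3 = 130, r_3 = 46, x2_4 = 156, y2_4 = 180, x0_5 = 46, y0_5 = 368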